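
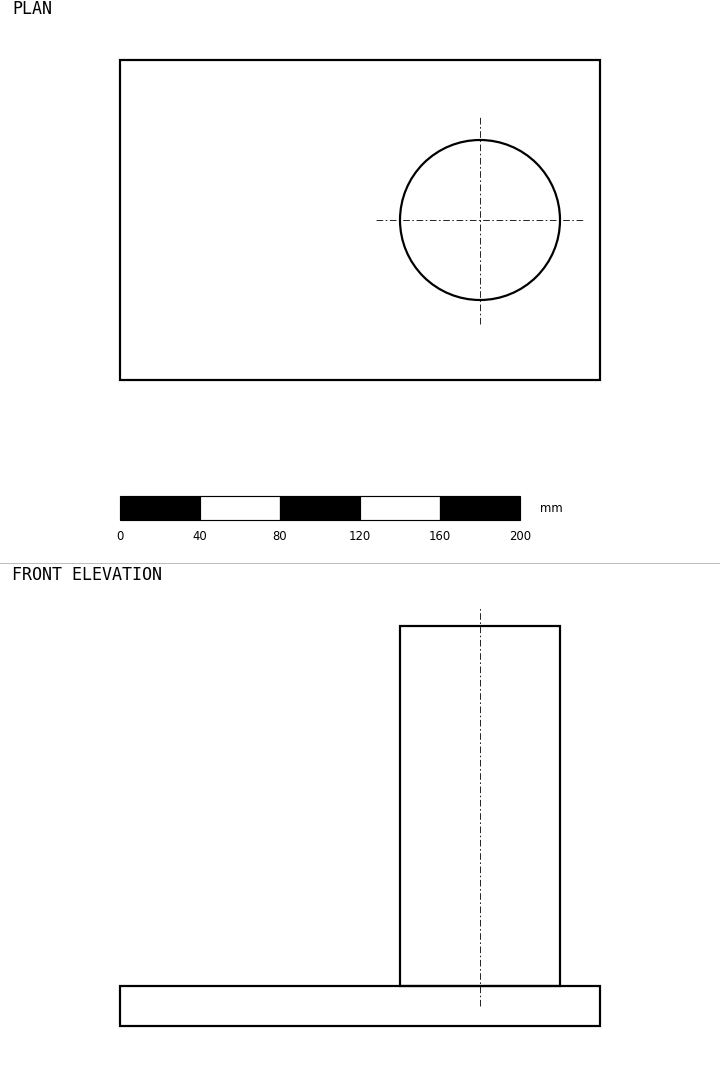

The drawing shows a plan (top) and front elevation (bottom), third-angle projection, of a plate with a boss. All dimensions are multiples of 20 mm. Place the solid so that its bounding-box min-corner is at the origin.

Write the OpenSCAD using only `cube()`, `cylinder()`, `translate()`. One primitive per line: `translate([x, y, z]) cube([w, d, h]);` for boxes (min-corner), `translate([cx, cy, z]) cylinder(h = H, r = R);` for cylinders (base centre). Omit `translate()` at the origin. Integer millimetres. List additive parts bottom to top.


cube([240, 160, 20]);
translate([180, 80, 20]) cylinder(h = 180, r = 40);


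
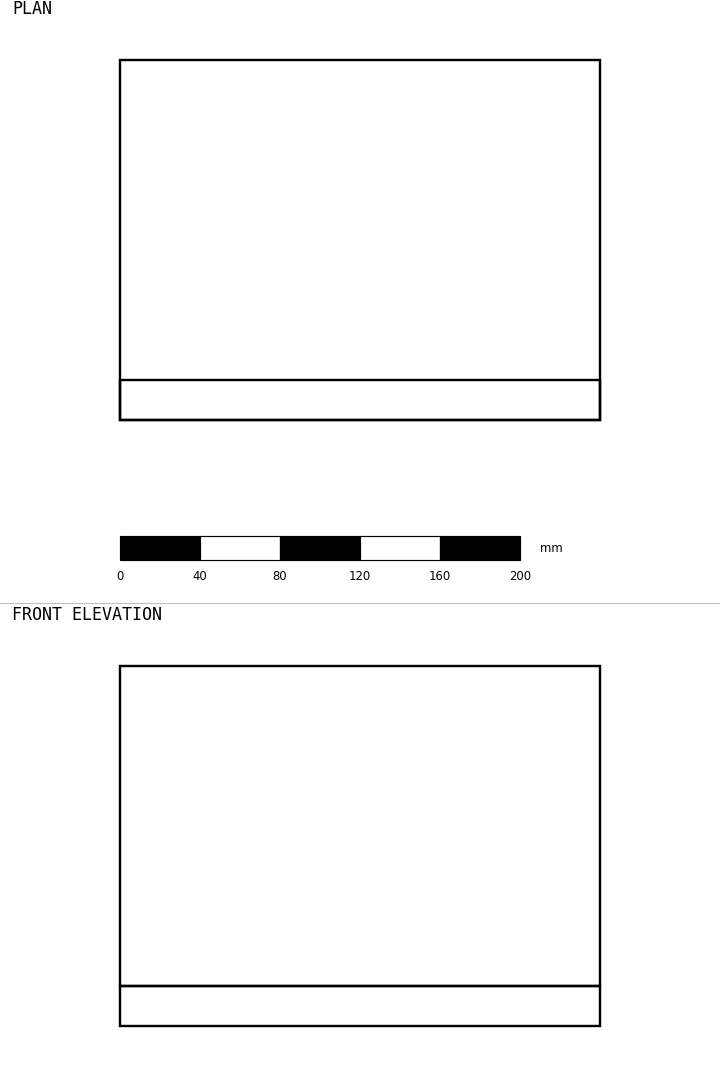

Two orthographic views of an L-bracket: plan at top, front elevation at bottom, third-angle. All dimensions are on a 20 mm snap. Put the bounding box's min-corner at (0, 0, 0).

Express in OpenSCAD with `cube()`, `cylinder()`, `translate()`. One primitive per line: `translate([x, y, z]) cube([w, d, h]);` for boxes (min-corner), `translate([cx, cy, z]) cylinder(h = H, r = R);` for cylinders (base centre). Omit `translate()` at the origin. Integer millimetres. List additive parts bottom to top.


cube([240, 180, 20]);
translate([0, 0, 20]) cube([240, 20, 160]);


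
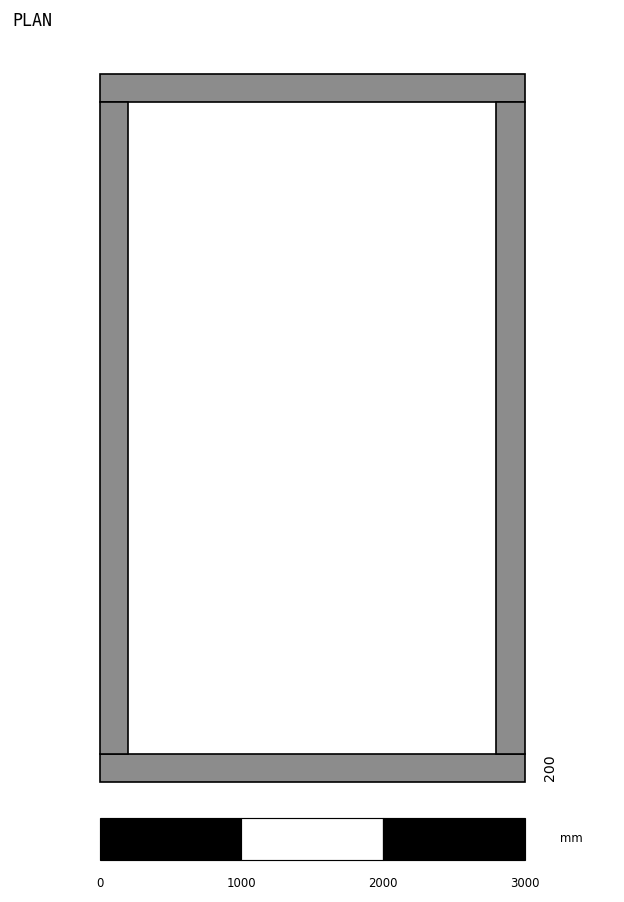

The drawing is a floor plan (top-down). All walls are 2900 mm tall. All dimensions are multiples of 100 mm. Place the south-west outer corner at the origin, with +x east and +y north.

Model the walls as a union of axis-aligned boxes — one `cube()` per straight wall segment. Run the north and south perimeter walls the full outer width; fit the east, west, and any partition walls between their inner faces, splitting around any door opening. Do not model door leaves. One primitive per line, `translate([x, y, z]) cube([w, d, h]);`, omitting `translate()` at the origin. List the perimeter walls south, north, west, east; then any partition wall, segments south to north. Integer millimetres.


cube([3000, 200, 2900]);
translate([0, 4800, 0]) cube([3000, 200, 2900]);
translate([0, 200, 0]) cube([200, 4600, 2900]);
translate([2800, 200, 0]) cube([200, 4600, 2900]);


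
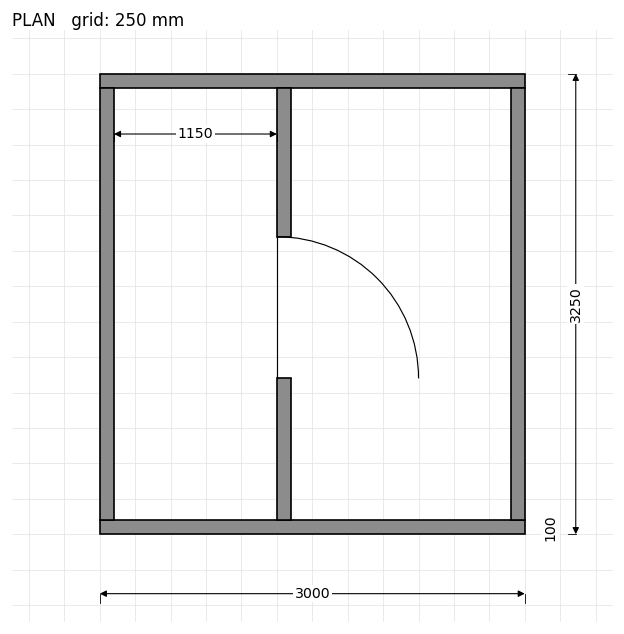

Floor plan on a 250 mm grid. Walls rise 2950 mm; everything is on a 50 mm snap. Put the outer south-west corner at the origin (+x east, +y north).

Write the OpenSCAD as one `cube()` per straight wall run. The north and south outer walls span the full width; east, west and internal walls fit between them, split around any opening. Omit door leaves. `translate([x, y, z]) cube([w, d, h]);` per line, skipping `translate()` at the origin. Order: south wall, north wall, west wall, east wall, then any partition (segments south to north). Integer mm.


cube([3000, 100, 2950]);
translate([0, 3150, 0]) cube([3000, 100, 2950]);
translate([0, 100, 0]) cube([100, 3050, 2950]);
translate([2900, 100, 0]) cube([100, 3050, 2950]);
translate([1250, 100, 0]) cube([100, 1000, 2950]);
translate([1250, 2100, 0]) cube([100, 1050, 2950]);


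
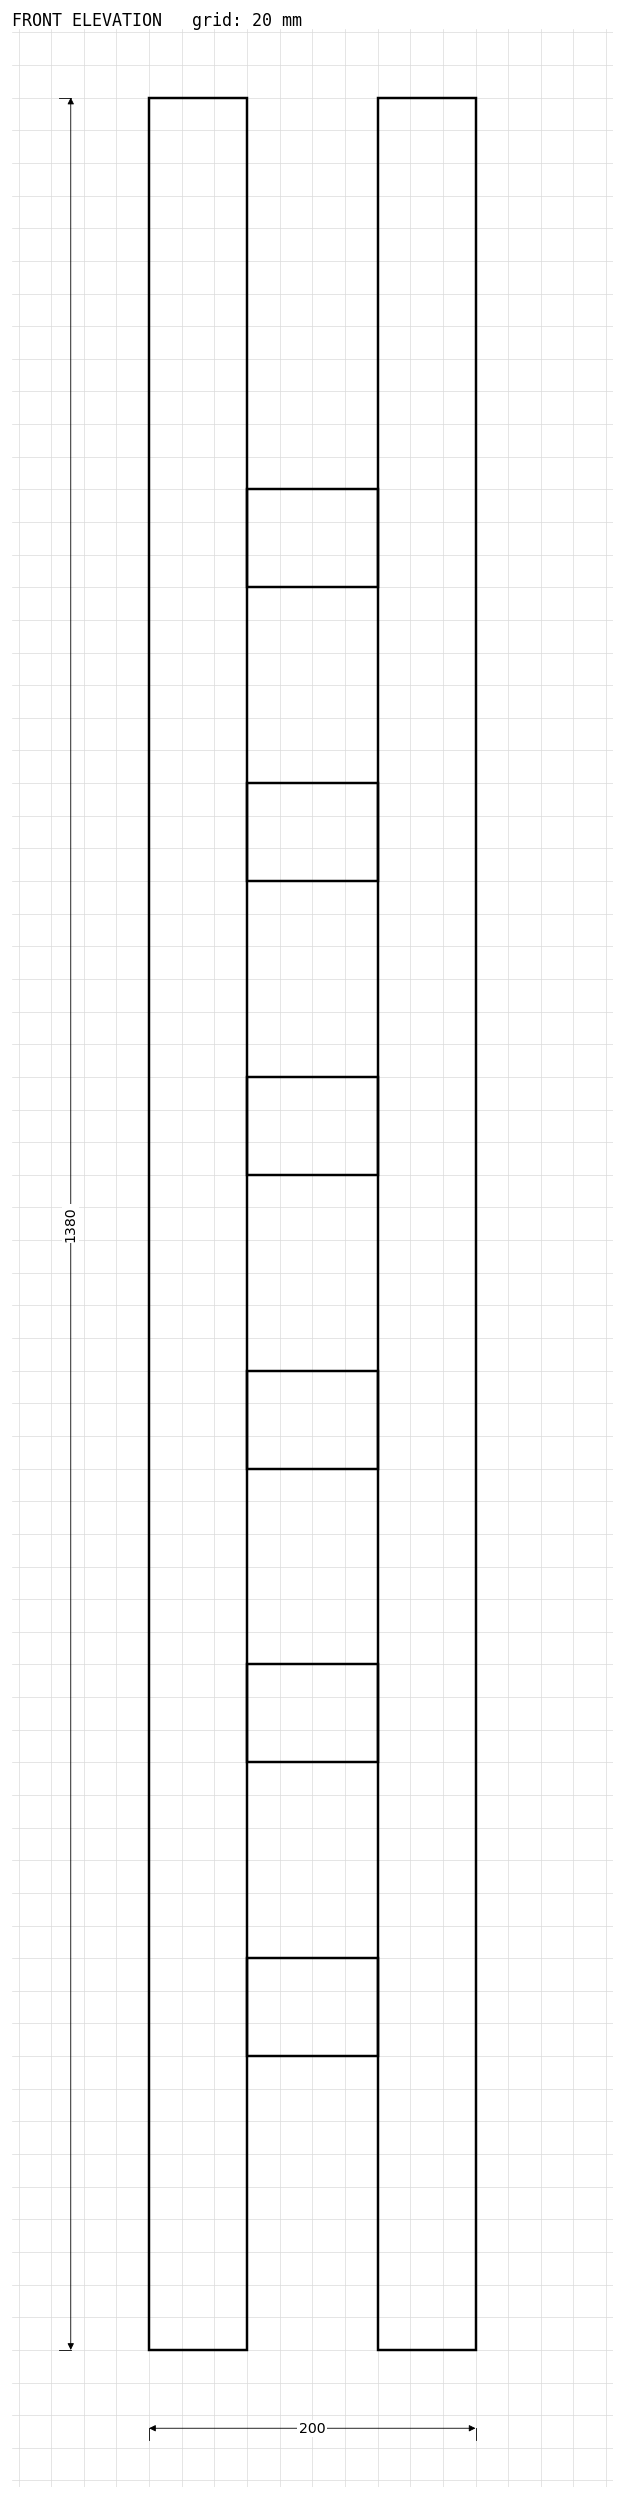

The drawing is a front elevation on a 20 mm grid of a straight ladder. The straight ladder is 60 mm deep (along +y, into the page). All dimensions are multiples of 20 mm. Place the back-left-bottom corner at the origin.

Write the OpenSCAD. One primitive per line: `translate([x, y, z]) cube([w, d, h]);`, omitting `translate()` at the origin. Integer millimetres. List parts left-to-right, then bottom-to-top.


cube([60, 60, 1380]);
translate([60, 0, 180]) cube([80, 60, 60]);
translate([60, 0, 360]) cube([80, 60, 60]);
translate([60, 0, 540]) cube([80, 60, 60]);
translate([60, 0, 720]) cube([80, 60, 60]);
translate([60, 0, 900]) cube([80, 60, 60]);
translate([60, 0, 1080]) cube([80, 60, 60]);
translate([140, 0, 0]) cube([60, 60, 1380]);


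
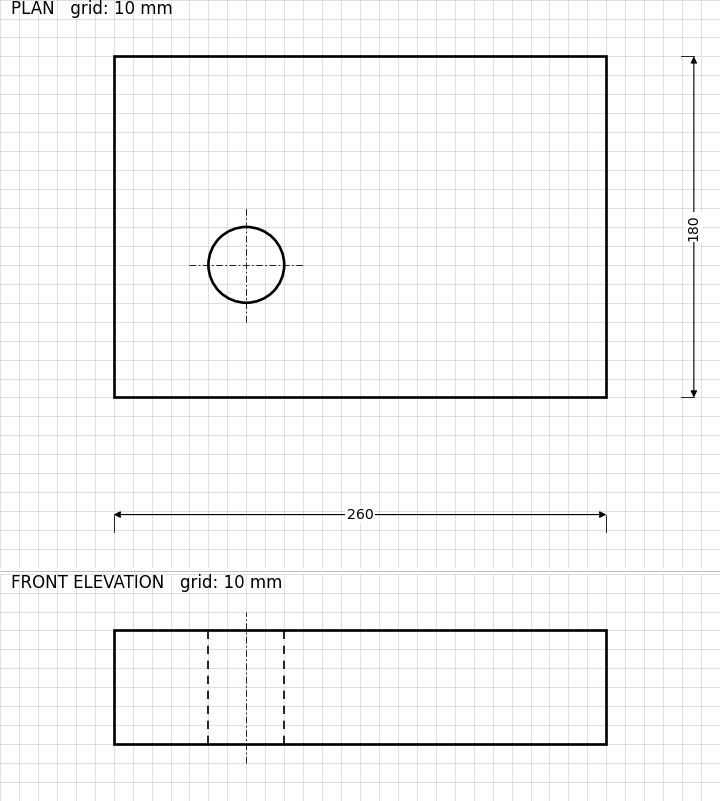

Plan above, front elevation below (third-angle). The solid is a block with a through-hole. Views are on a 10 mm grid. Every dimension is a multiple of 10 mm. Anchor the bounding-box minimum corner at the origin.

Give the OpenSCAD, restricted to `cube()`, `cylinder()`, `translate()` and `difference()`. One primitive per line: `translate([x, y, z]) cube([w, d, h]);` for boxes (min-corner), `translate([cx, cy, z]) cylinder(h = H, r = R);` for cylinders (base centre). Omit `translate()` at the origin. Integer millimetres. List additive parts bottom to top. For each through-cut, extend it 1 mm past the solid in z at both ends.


difference() {
  cube([260, 180, 60]);
  translate([70, 70, -1]) cylinder(h = 62, r = 20);
}


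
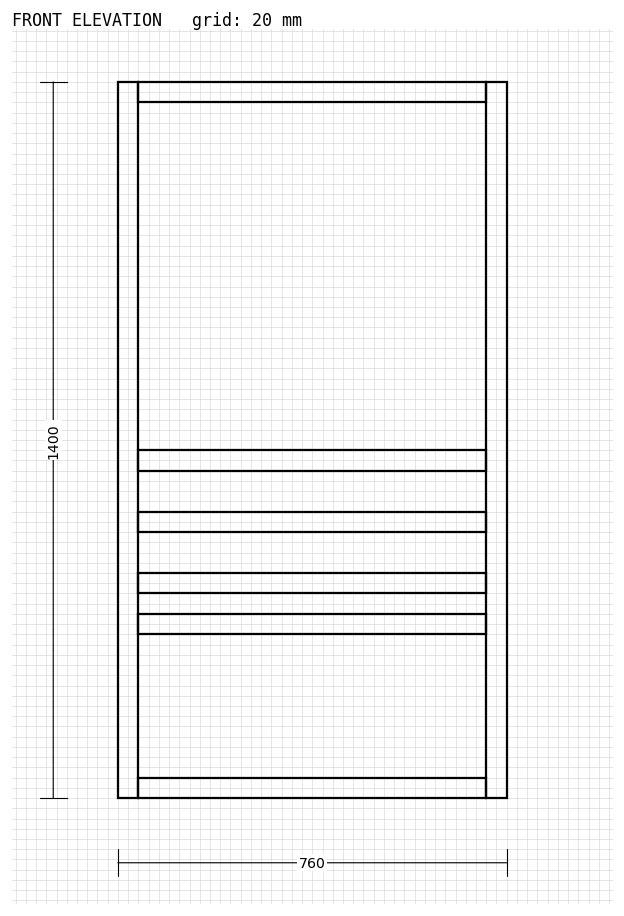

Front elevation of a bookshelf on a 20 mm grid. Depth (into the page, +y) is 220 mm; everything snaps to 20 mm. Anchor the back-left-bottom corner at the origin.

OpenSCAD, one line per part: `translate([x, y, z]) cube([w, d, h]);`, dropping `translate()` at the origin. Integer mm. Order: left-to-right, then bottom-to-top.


cube([40, 220, 1400]);
translate([40, 0, 0]) cube([680, 220, 40]);
translate([40, 0, 320]) cube([680, 220, 40]);
translate([40, 0, 400]) cube([680, 220, 40]);
translate([40, 0, 520]) cube([680, 220, 40]);
translate([40, 0, 640]) cube([680, 220, 40]);
translate([40, 0, 1360]) cube([680, 220, 40]);
translate([720, 0, 0]) cube([40, 220, 1400]);


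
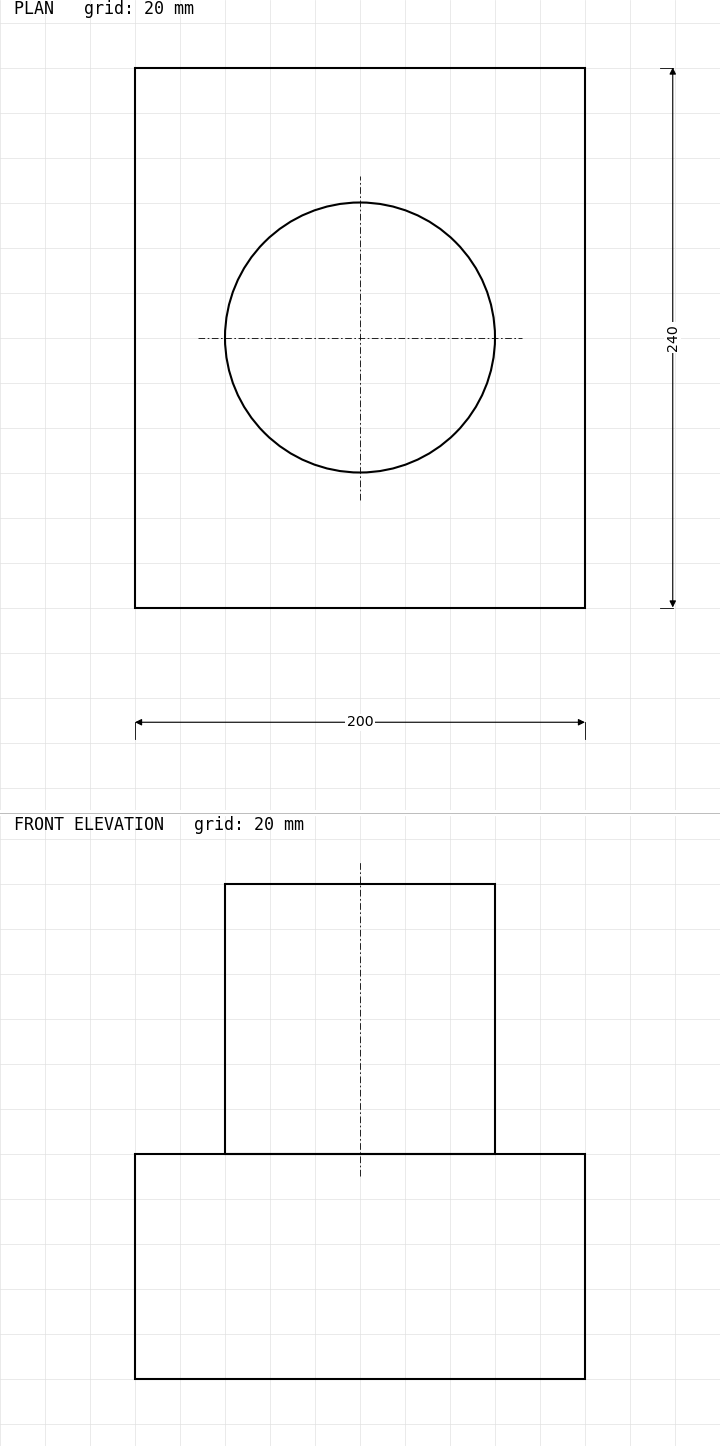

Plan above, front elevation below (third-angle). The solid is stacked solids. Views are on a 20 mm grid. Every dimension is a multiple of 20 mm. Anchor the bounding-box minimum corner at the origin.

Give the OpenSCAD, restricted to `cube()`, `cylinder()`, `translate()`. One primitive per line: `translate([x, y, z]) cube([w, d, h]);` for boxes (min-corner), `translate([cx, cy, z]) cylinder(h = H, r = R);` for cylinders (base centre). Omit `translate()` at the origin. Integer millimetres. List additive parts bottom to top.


cube([200, 240, 100]);
translate([100, 120, 100]) cylinder(h = 120, r = 60);


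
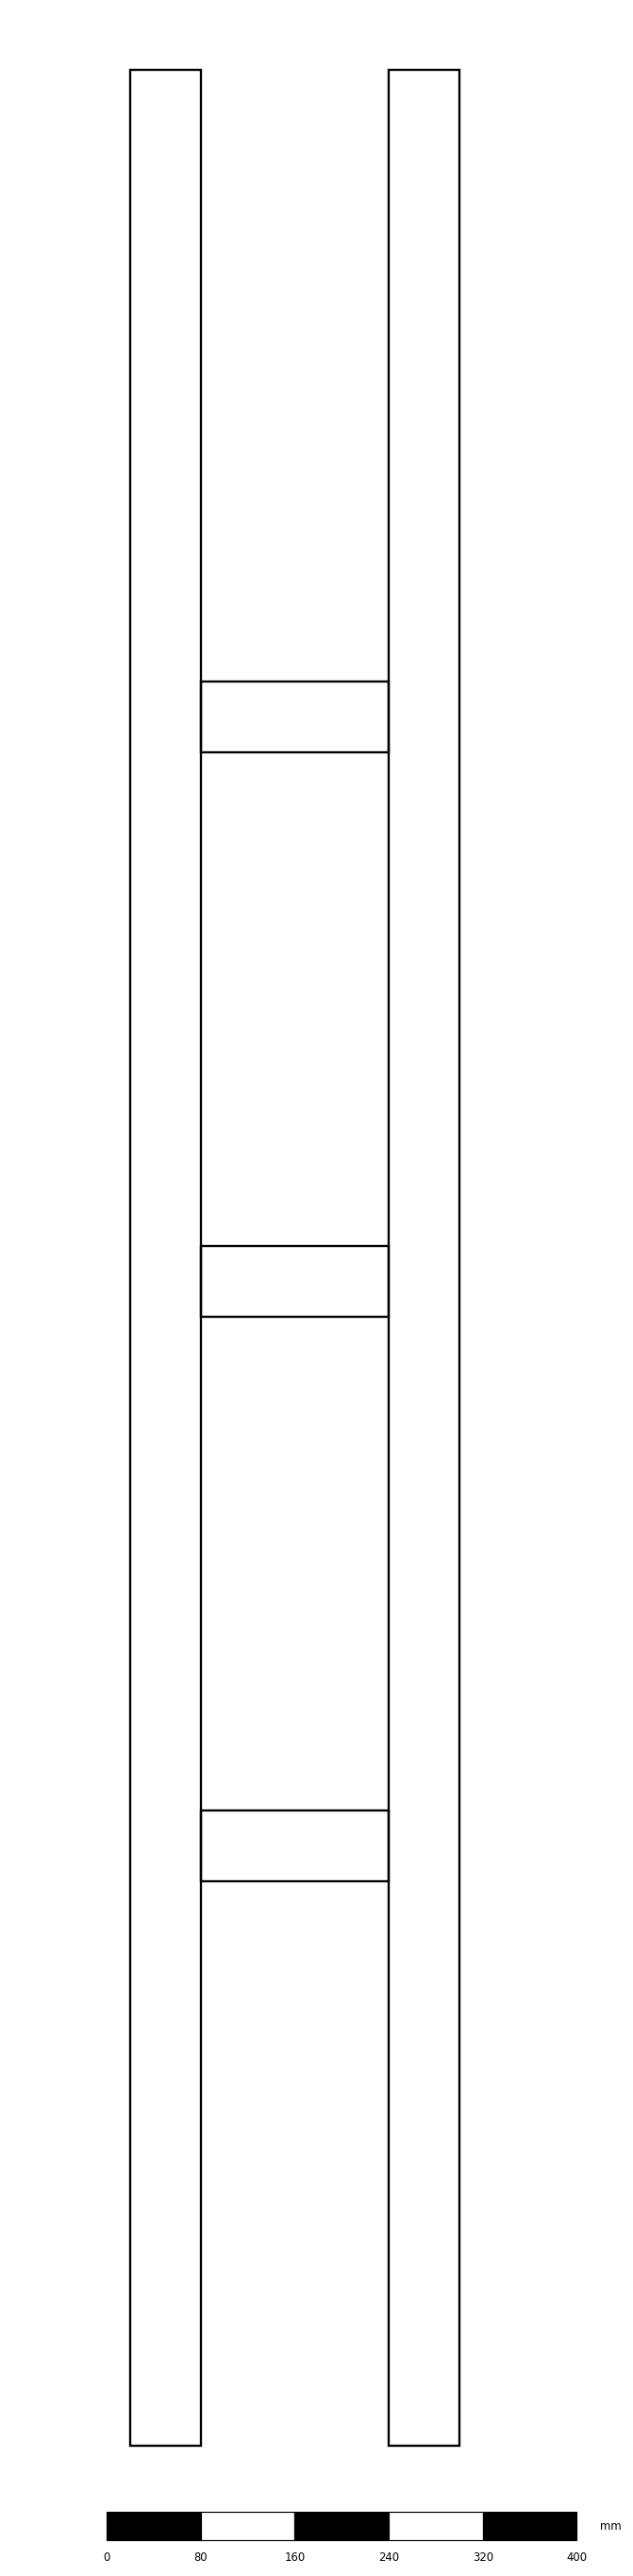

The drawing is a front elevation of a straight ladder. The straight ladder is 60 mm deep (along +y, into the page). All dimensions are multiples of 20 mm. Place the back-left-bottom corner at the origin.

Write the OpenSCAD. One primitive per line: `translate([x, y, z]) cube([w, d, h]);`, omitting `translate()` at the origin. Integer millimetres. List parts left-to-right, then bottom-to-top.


cube([60, 60, 2020]);
translate([60, 0, 480]) cube([160, 60, 60]);
translate([60, 0, 960]) cube([160, 60, 60]);
translate([60, 0, 1440]) cube([160, 60, 60]);
translate([220, 0, 0]) cube([60, 60, 2020]);


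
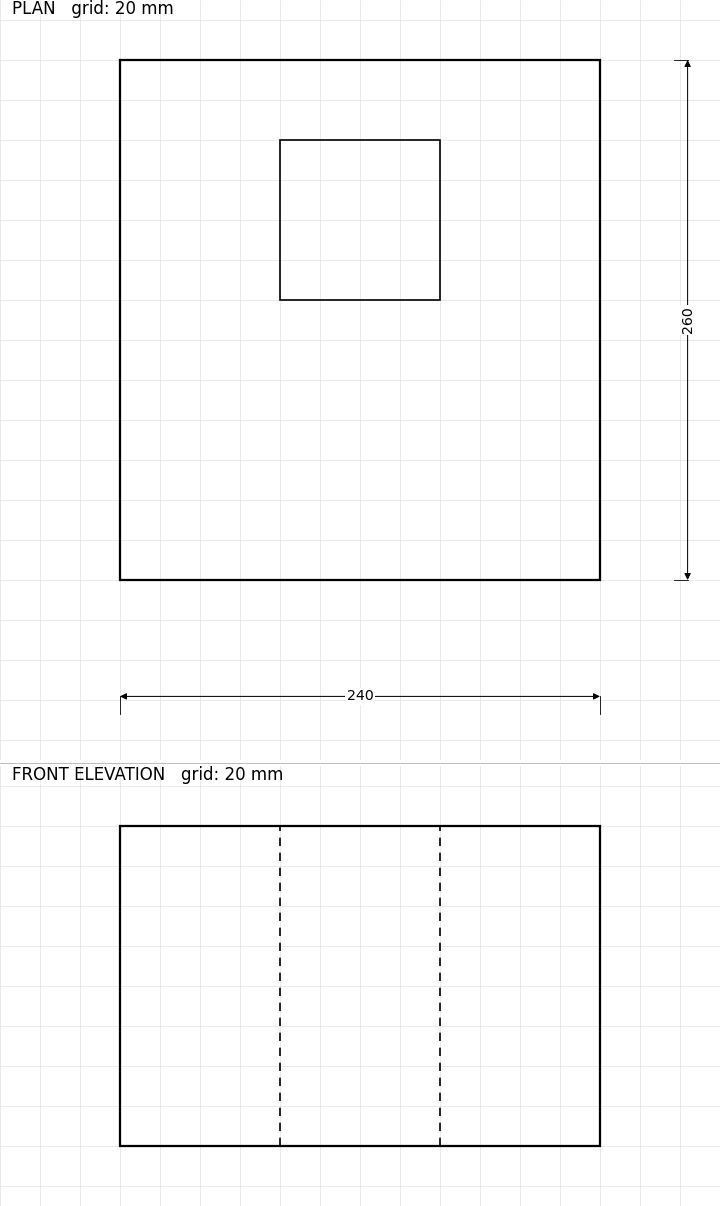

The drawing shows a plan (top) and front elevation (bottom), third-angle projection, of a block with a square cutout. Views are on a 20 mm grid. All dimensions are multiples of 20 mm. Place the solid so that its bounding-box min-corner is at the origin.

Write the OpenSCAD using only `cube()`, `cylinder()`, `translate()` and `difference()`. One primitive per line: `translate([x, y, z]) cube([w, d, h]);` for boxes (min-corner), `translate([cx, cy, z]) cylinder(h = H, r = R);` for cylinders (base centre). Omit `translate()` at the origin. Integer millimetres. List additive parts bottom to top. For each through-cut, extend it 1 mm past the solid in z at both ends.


difference() {
  cube([240, 260, 160]);
  translate([80, 140, -1]) cube([80, 80, 162]);
}


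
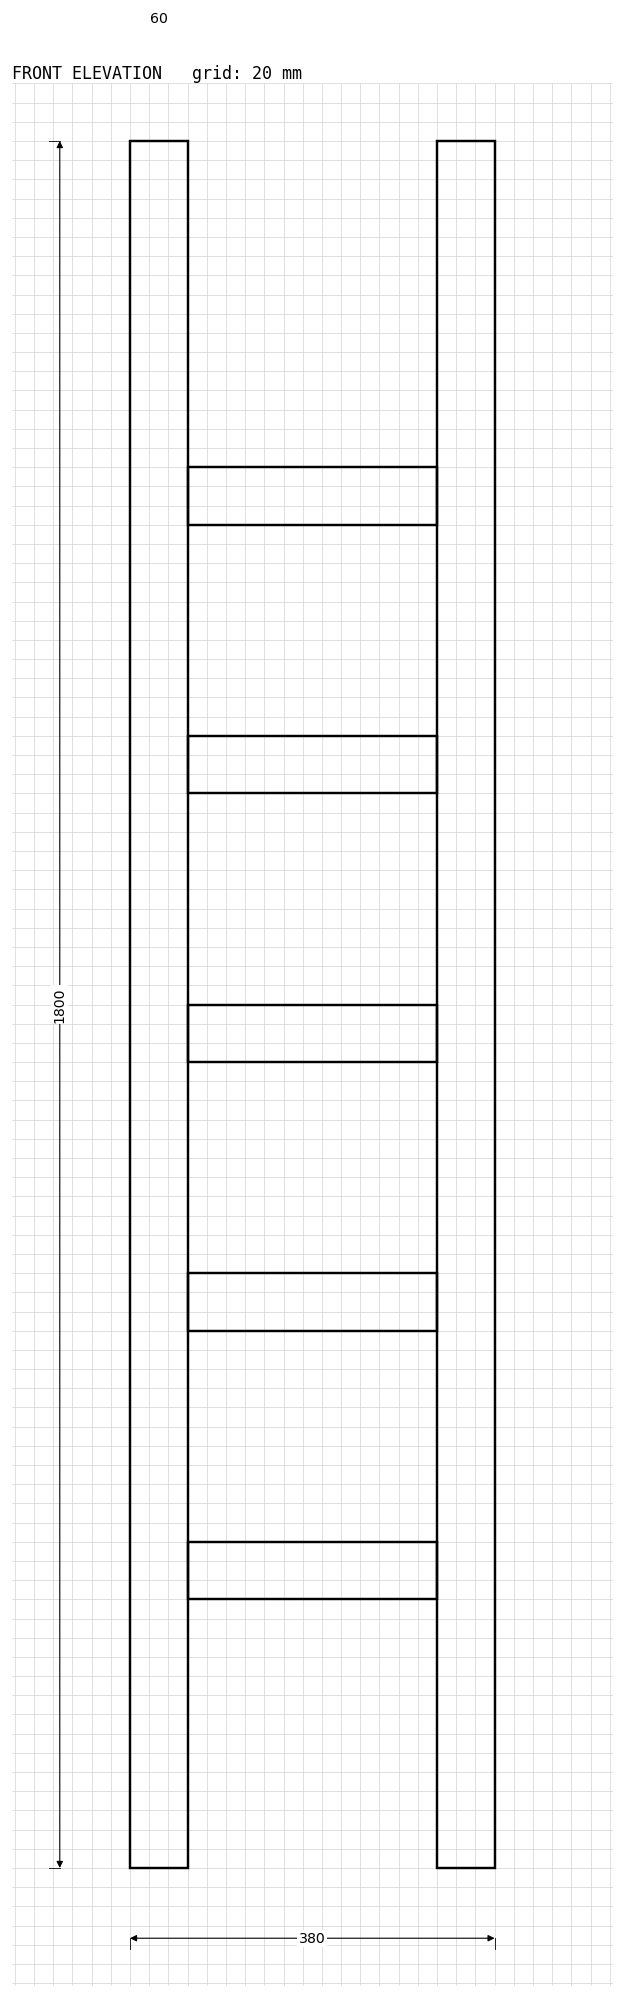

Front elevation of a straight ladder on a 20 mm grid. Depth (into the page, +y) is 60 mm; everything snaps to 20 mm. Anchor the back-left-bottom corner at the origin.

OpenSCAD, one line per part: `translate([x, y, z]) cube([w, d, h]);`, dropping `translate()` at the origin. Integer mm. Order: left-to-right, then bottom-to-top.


cube([60, 60, 1800]);
translate([60, 0, 280]) cube([260, 60, 60]);
translate([60, 0, 560]) cube([260, 60, 60]);
translate([60, 0, 840]) cube([260, 60, 60]);
translate([60, 0, 1120]) cube([260, 60, 60]);
translate([60, 0, 1400]) cube([260, 60, 60]);
translate([320, 0, 0]) cube([60, 60, 1800]);


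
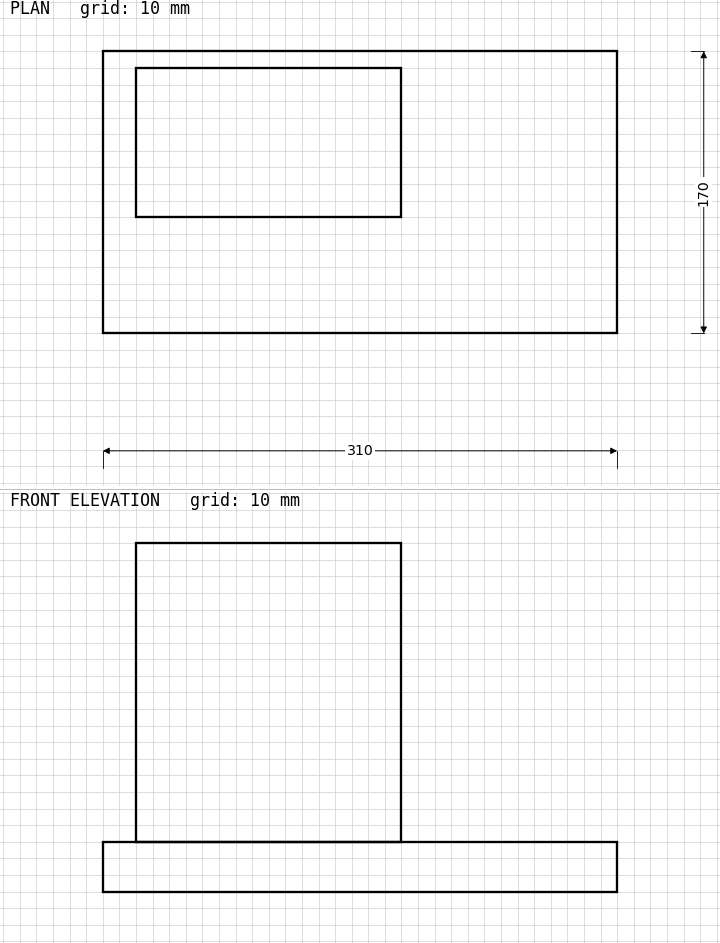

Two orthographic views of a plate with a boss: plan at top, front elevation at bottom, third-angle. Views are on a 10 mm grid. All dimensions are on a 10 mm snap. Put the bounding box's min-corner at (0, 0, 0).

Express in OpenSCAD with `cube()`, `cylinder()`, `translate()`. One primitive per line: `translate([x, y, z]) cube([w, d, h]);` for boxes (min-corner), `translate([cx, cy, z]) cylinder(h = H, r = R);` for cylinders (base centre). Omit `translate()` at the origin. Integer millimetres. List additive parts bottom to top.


cube([310, 170, 30]);
translate([20, 70, 30]) cube([160, 90, 180]);


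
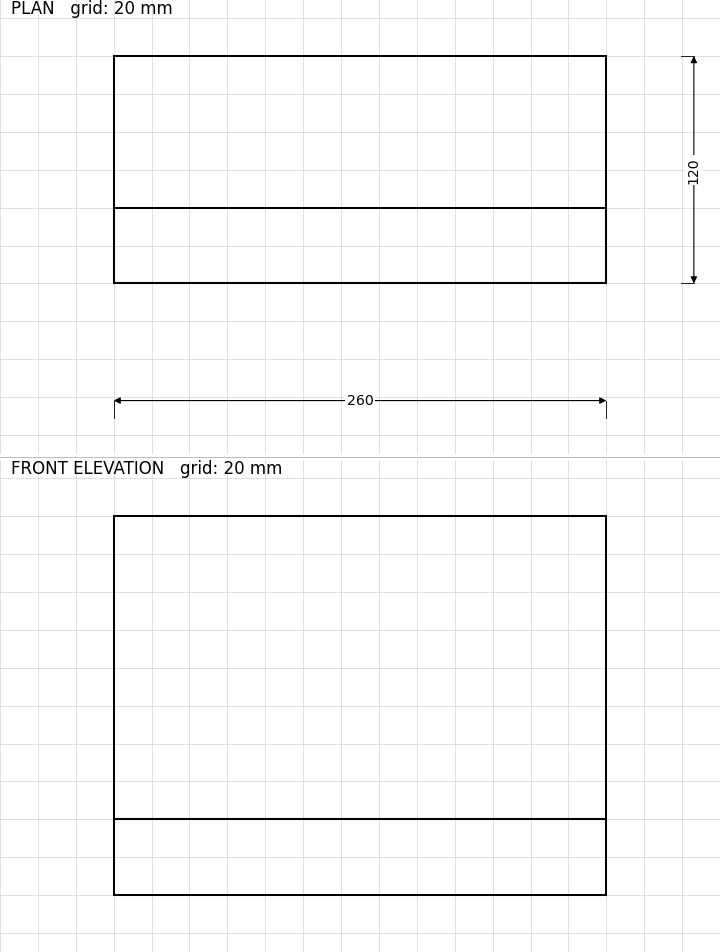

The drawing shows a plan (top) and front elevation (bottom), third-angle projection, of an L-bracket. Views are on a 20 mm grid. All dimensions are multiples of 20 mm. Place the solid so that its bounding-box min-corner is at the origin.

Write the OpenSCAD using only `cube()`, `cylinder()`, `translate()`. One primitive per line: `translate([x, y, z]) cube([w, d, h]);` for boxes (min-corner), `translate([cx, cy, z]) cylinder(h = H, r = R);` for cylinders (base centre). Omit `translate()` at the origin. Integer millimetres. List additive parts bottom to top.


cube([260, 120, 40]);
translate([0, 0, 40]) cube([260, 40, 160]);


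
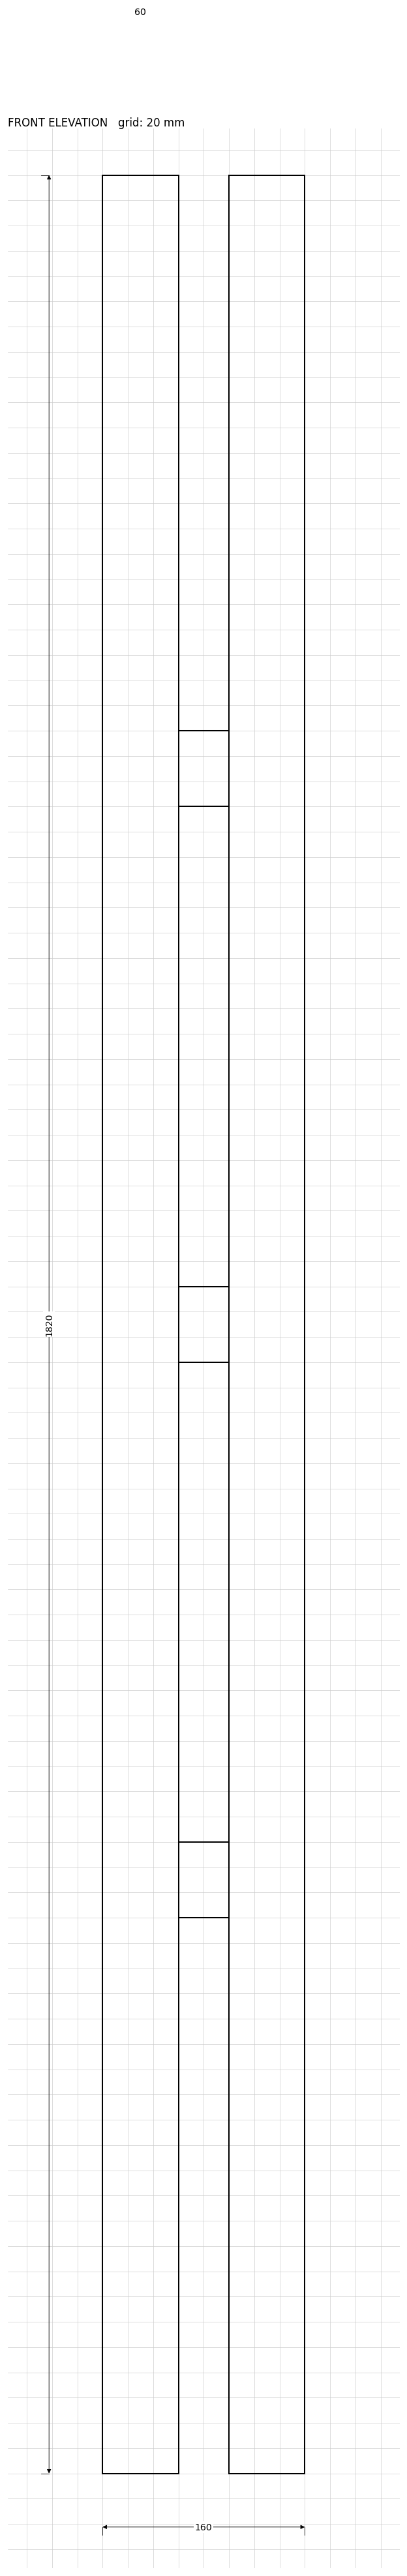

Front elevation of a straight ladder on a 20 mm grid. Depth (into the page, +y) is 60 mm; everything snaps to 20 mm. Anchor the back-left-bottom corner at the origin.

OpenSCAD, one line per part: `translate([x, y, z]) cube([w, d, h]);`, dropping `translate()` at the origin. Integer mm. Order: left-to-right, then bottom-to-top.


cube([60, 60, 1820]);
translate([60, 0, 440]) cube([40, 60, 60]);
translate([60, 0, 880]) cube([40, 60, 60]);
translate([60, 0, 1320]) cube([40, 60, 60]);
translate([100, 0, 0]) cube([60, 60, 1820]);


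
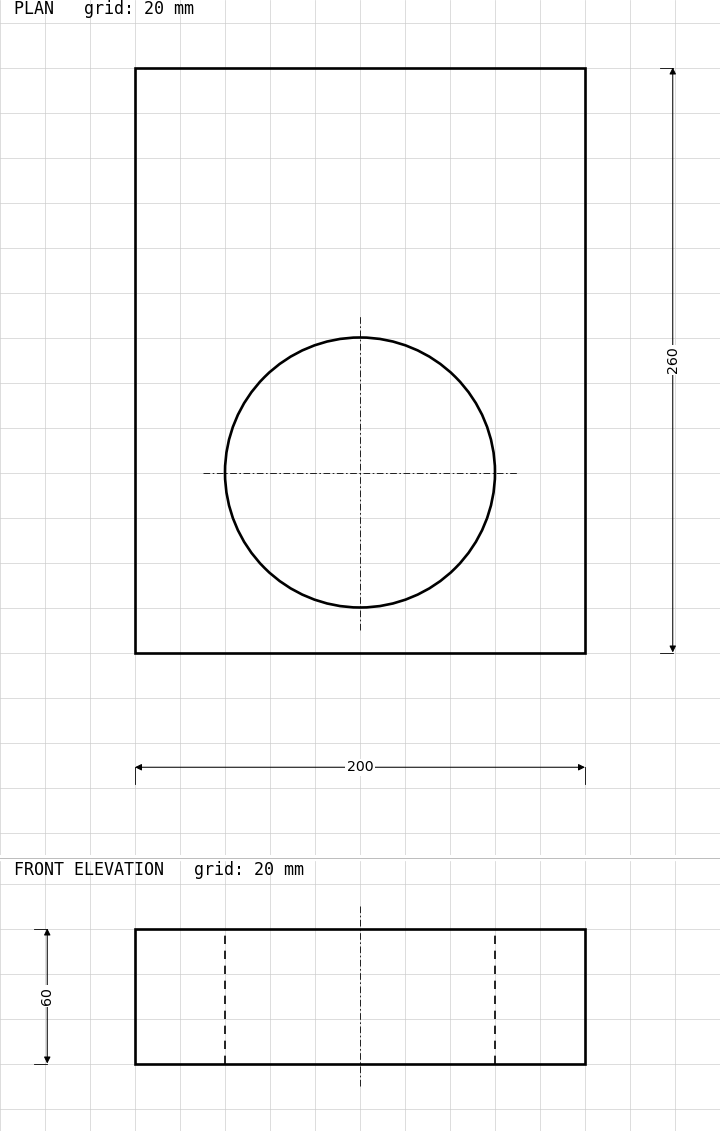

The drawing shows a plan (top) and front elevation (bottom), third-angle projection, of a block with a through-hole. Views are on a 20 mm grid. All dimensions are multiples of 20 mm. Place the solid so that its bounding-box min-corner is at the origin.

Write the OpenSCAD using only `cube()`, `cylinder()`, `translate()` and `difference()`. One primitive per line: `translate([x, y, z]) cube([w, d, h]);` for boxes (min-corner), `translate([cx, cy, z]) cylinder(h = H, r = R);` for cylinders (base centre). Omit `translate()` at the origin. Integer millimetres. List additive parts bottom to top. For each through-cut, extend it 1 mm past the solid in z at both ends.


difference() {
  cube([200, 260, 60]);
  translate([100, 80, -1]) cylinder(h = 62, r = 60);
}


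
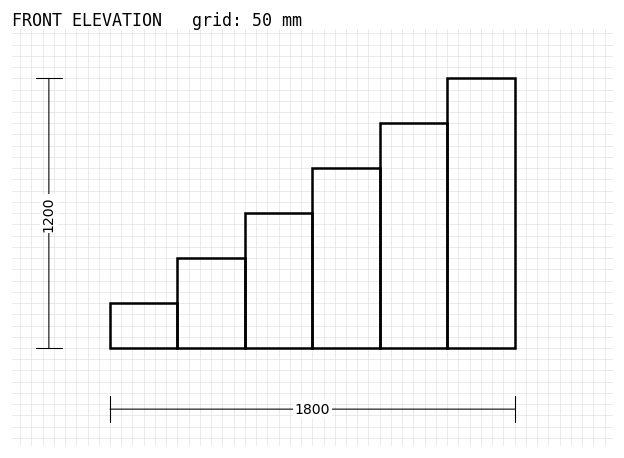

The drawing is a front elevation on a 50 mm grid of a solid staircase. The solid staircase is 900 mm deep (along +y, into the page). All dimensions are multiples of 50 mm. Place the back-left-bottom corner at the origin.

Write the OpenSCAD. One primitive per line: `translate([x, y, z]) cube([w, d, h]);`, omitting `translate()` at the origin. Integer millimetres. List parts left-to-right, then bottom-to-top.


cube([300, 900, 200]);
translate([300, 0, 0]) cube([300, 900, 400]);
translate([600, 0, 0]) cube([300, 900, 600]);
translate([900, 0, 0]) cube([300, 900, 800]);
translate([1200, 0, 0]) cube([300, 900, 1000]);
translate([1500, 0, 0]) cube([300, 900, 1200]);


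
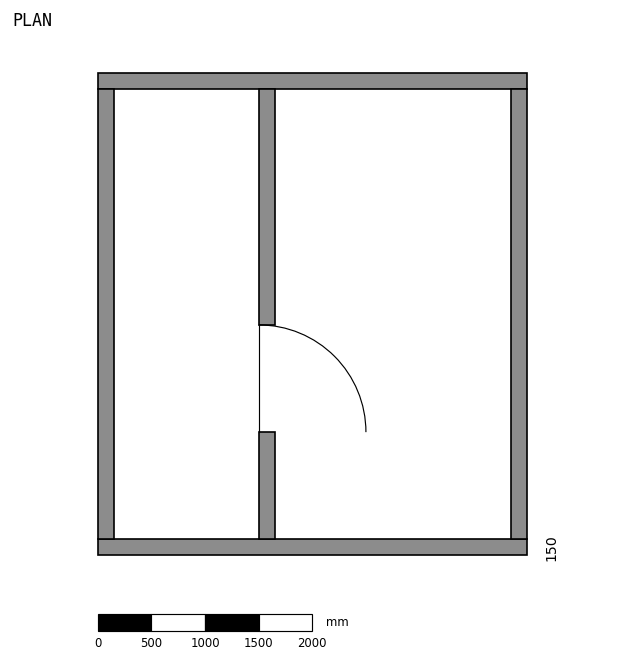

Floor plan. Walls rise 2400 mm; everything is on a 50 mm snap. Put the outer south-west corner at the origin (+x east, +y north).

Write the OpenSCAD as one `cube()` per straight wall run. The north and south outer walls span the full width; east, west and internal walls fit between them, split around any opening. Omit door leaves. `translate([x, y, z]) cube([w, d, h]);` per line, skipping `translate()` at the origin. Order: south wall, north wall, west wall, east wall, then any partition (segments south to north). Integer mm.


cube([4000, 150, 2400]);
translate([0, 4350, 0]) cube([4000, 150, 2400]);
translate([0, 150, 0]) cube([150, 4200, 2400]);
translate([3850, 150, 0]) cube([150, 4200, 2400]);
translate([1500, 150, 0]) cube([150, 1000, 2400]);
translate([1500, 2150, 0]) cube([150, 2200, 2400]);


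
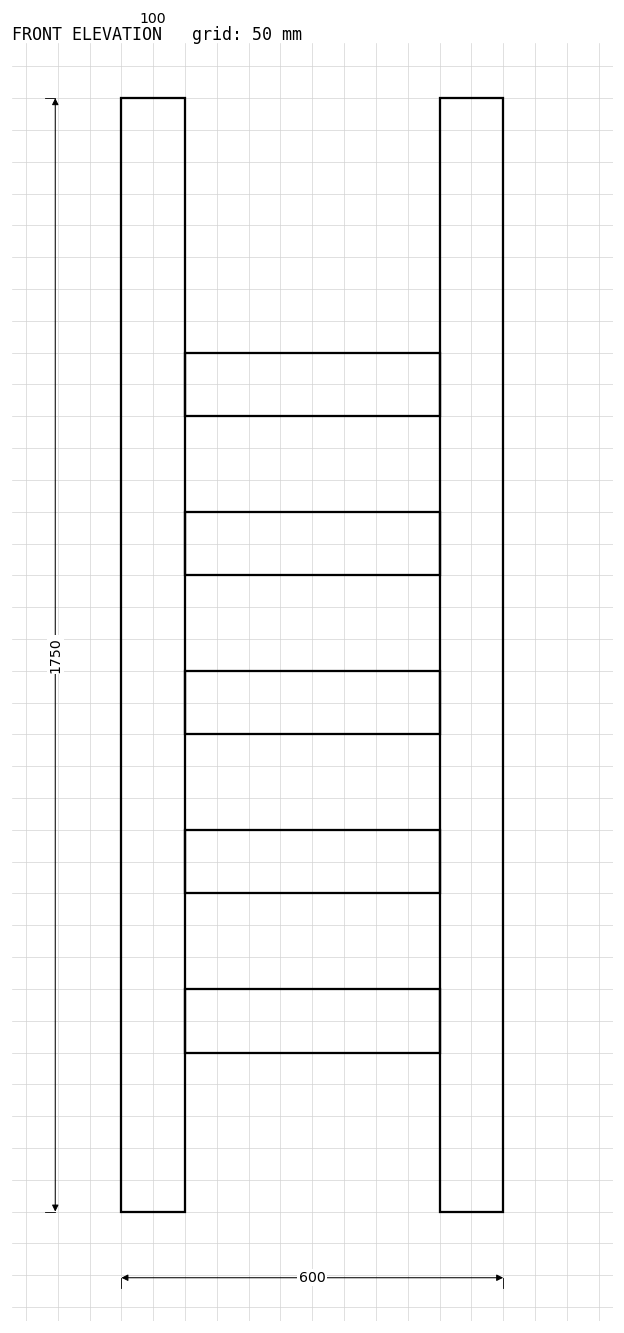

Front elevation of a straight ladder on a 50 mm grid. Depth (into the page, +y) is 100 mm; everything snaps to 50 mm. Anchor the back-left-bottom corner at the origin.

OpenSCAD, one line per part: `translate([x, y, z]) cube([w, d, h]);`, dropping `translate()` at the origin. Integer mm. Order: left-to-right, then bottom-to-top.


cube([100, 100, 1750]);
translate([100, 0, 250]) cube([400, 100, 100]);
translate([100, 0, 500]) cube([400, 100, 100]);
translate([100, 0, 750]) cube([400, 100, 100]);
translate([100, 0, 1000]) cube([400, 100, 100]);
translate([100, 0, 1250]) cube([400, 100, 100]);
translate([500, 0, 0]) cube([100, 100, 1750]);


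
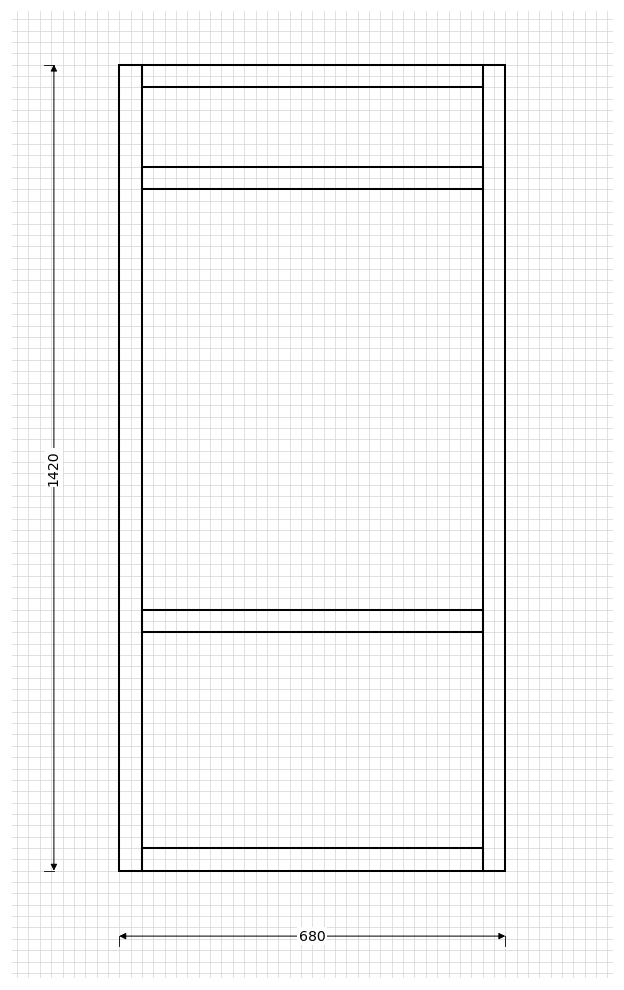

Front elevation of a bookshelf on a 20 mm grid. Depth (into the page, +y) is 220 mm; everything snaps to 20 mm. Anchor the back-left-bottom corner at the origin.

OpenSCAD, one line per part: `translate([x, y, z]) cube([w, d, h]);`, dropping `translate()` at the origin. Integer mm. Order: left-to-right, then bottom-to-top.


cube([40, 220, 1420]);
translate([40, 0, 0]) cube([600, 220, 40]);
translate([40, 0, 420]) cube([600, 220, 40]);
translate([40, 0, 1200]) cube([600, 220, 40]);
translate([40, 0, 1380]) cube([600, 220, 40]);
translate([640, 0, 0]) cube([40, 220, 1420]);


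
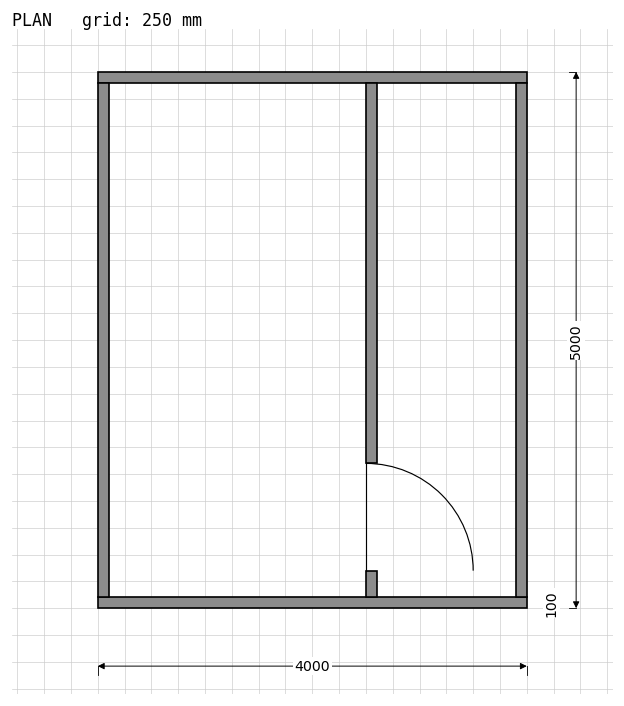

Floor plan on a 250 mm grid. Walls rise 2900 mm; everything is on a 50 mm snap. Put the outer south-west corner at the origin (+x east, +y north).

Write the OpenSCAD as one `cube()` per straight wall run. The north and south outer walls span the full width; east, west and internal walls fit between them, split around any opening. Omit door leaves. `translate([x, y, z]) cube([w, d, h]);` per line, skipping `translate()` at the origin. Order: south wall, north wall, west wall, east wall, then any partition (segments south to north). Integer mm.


cube([4000, 100, 2900]);
translate([0, 4900, 0]) cube([4000, 100, 2900]);
translate([0, 100, 0]) cube([100, 4800, 2900]);
translate([3900, 100, 0]) cube([100, 4800, 2900]);
translate([2500, 100, 0]) cube([100, 250, 2900]);
translate([2500, 1350, 0]) cube([100, 3550, 2900]);


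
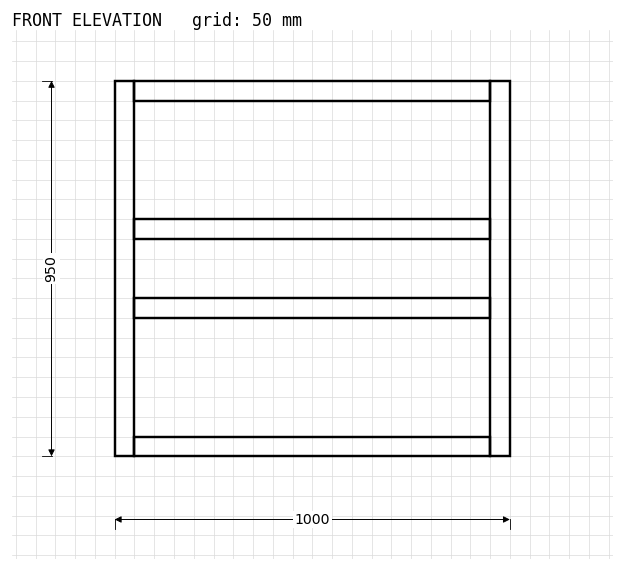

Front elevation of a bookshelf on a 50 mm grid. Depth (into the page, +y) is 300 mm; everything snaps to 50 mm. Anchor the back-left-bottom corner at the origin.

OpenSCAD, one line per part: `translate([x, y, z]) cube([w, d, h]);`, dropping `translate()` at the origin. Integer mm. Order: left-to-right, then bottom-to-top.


cube([50, 300, 950]);
translate([50, 0, 0]) cube([900, 300, 50]);
translate([50, 0, 350]) cube([900, 300, 50]);
translate([50, 0, 550]) cube([900, 300, 50]);
translate([50, 0, 900]) cube([900, 300, 50]);
translate([950, 0, 0]) cube([50, 300, 950]);


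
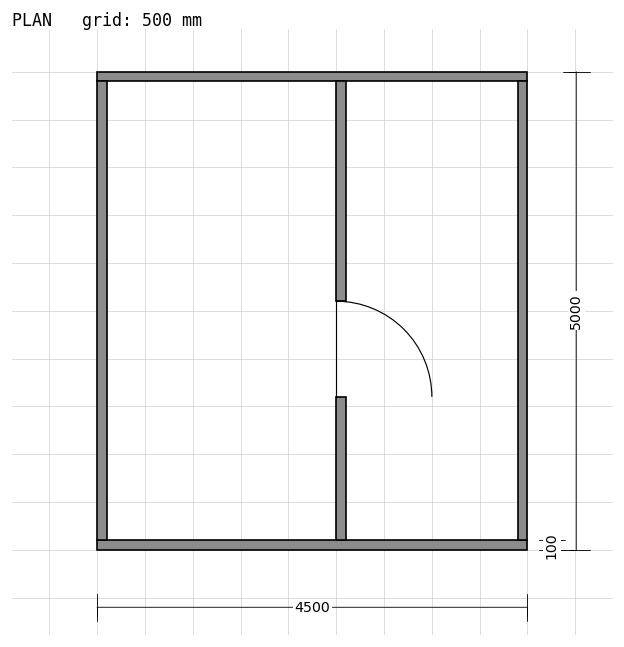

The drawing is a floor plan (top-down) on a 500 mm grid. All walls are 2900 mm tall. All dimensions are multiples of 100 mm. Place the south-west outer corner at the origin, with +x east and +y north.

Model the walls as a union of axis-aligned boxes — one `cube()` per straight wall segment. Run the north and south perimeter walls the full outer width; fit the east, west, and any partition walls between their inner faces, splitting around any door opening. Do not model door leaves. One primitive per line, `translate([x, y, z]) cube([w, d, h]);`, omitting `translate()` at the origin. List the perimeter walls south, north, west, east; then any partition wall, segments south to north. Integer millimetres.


cube([4500, 100, 2900]);
translate([0, 4900, 0]) cube([4500, 100, 2900]);
translate([0, 100, 0]) cube([100, 4800, 2900]);
translate([4400, 100, 0]) cube([100, 4800, 2900]);
translate([2500, 100, 0]) cube([100, 1500, 2900]);
translate([2500, 2600, 0]) cube([100, 2300, 2900]);


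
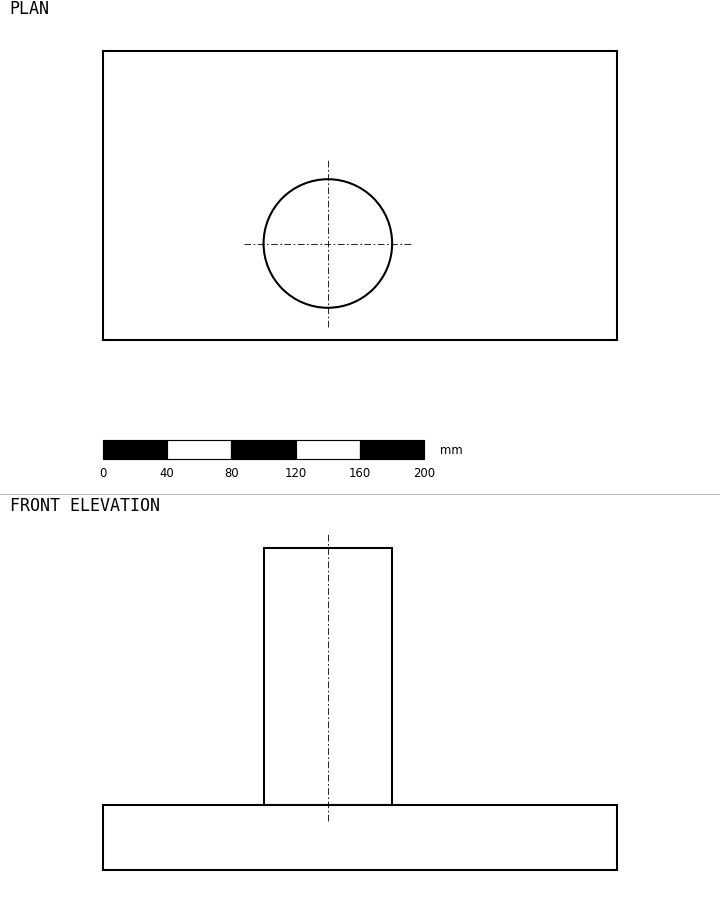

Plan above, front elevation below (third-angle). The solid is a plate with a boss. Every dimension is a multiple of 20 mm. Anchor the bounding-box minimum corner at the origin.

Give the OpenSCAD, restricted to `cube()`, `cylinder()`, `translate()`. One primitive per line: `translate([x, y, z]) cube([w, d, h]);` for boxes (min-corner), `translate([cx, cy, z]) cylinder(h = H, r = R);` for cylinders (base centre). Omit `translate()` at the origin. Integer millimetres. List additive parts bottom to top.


cube([320, 180, 40]);
translate([140, 60, 40]) cylinder(h = 160, r = 40);


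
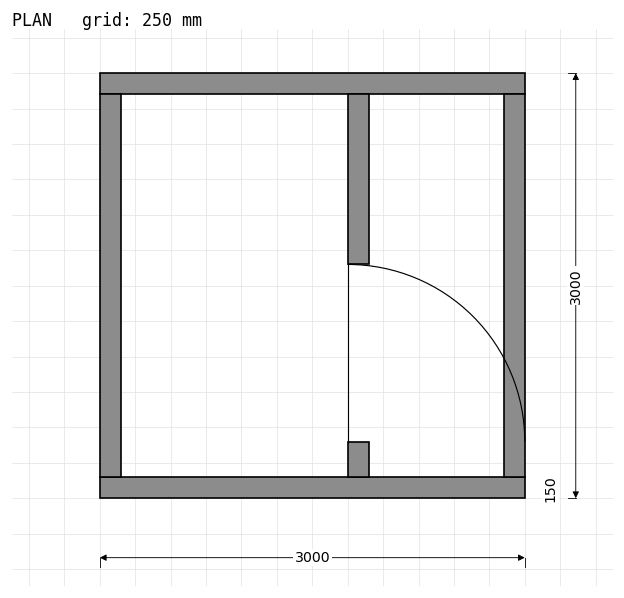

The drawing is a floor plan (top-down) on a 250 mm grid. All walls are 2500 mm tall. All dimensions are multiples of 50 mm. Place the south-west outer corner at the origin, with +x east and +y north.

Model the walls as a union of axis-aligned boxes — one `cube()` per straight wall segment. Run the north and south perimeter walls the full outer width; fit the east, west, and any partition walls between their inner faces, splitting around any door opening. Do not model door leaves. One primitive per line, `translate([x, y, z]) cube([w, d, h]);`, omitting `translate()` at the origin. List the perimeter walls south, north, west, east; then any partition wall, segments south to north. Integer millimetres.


cube([3000, 150, 2500]);
translate([0, 2850, 0]) cube([3000, 150, 2500]);
translate([0, 150, 0]) cube([150, 2700, 2500]);
translate([2850, 150, 0]) cube([150, 2700, 2500]);
translate([1750, 150, 0]) cube([150, 250, 2500]);
translate([1750, 1650, 0]) cube([150, 1200, 2500]);


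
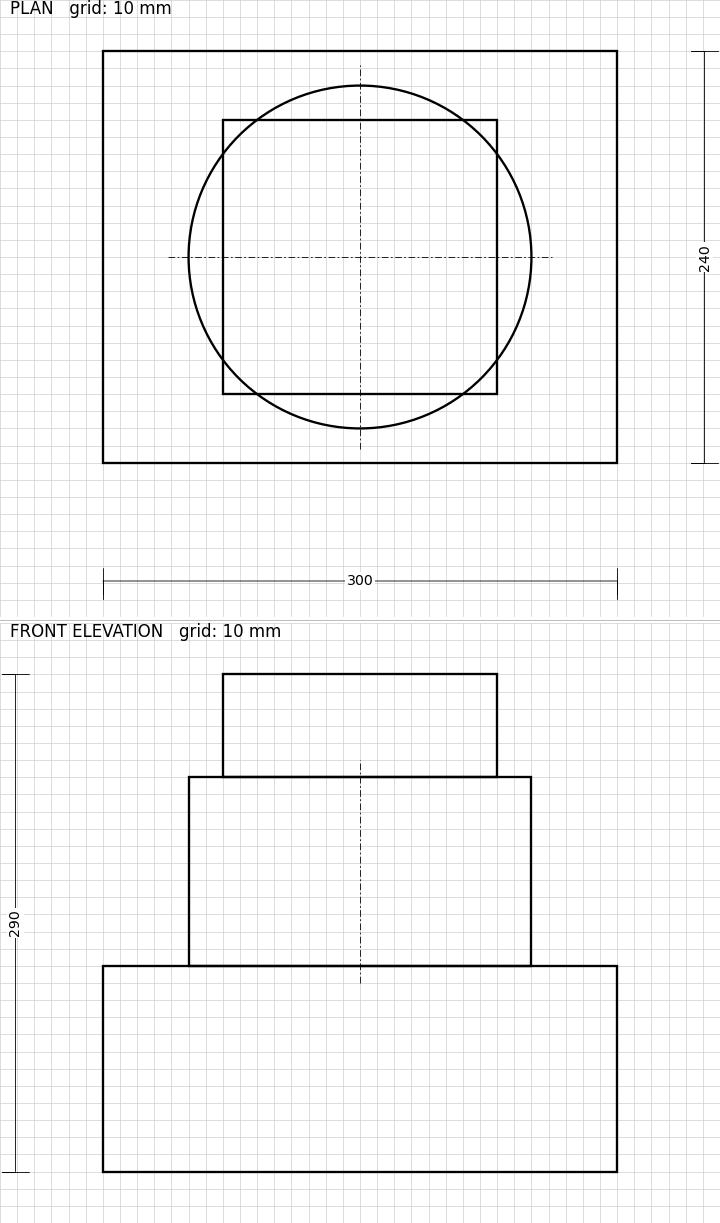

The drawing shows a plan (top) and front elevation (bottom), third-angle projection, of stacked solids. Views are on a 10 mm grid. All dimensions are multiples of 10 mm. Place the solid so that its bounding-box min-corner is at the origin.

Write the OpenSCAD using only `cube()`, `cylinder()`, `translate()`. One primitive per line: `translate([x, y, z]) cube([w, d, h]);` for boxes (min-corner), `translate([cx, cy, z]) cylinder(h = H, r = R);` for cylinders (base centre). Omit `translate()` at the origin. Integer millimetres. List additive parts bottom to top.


cube([300, 240, 120]);
translate([150, 120, 120]) cylinder(h = 110, r = 100);
translate([70, 40, 230]) cube([160, 160, 60]);


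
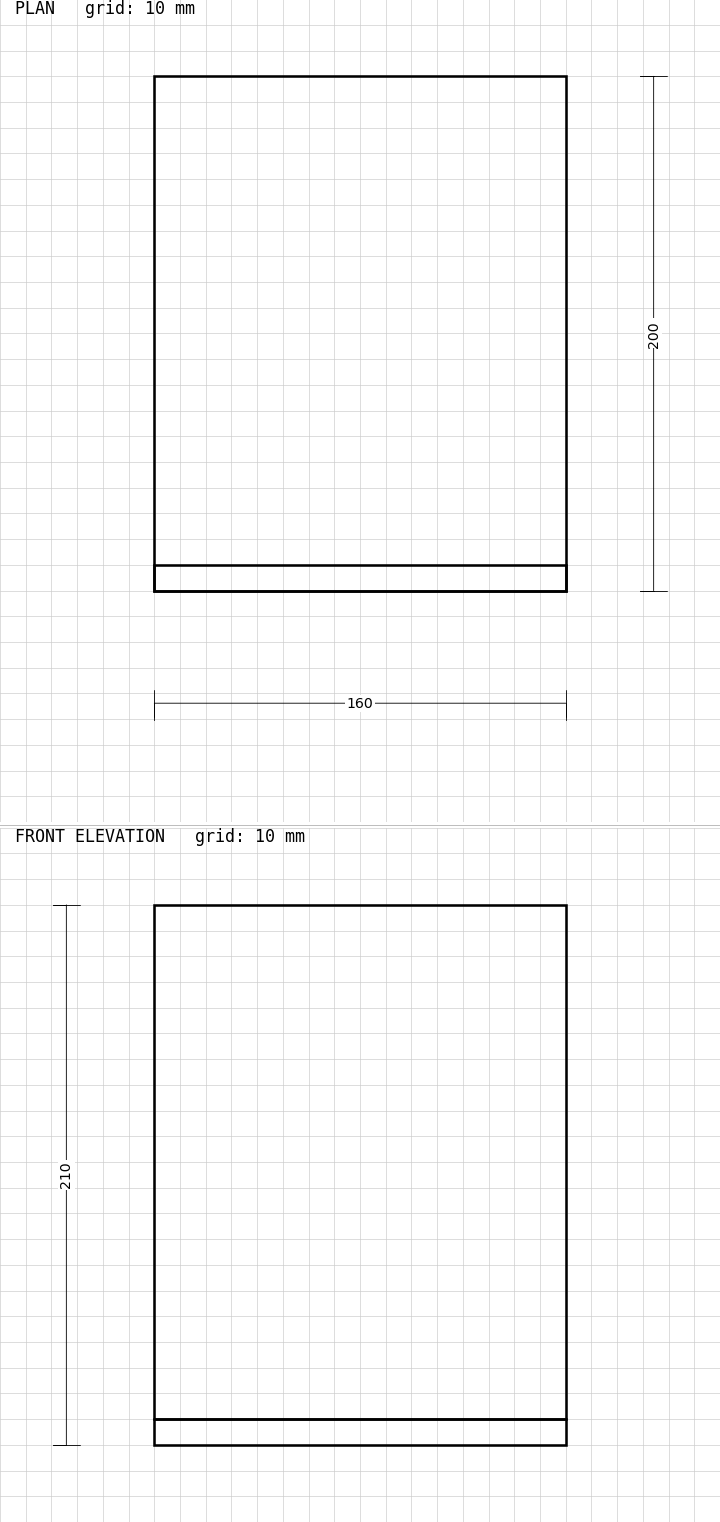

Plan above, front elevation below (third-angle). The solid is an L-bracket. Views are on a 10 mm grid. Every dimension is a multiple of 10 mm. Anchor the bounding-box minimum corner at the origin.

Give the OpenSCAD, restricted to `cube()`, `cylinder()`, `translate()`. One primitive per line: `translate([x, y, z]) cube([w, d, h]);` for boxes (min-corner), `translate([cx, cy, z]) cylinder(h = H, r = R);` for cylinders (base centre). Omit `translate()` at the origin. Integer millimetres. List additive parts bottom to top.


cube([160, 200, 10]);
translate([0, 0, 10]) cube([160, 10, 200]);


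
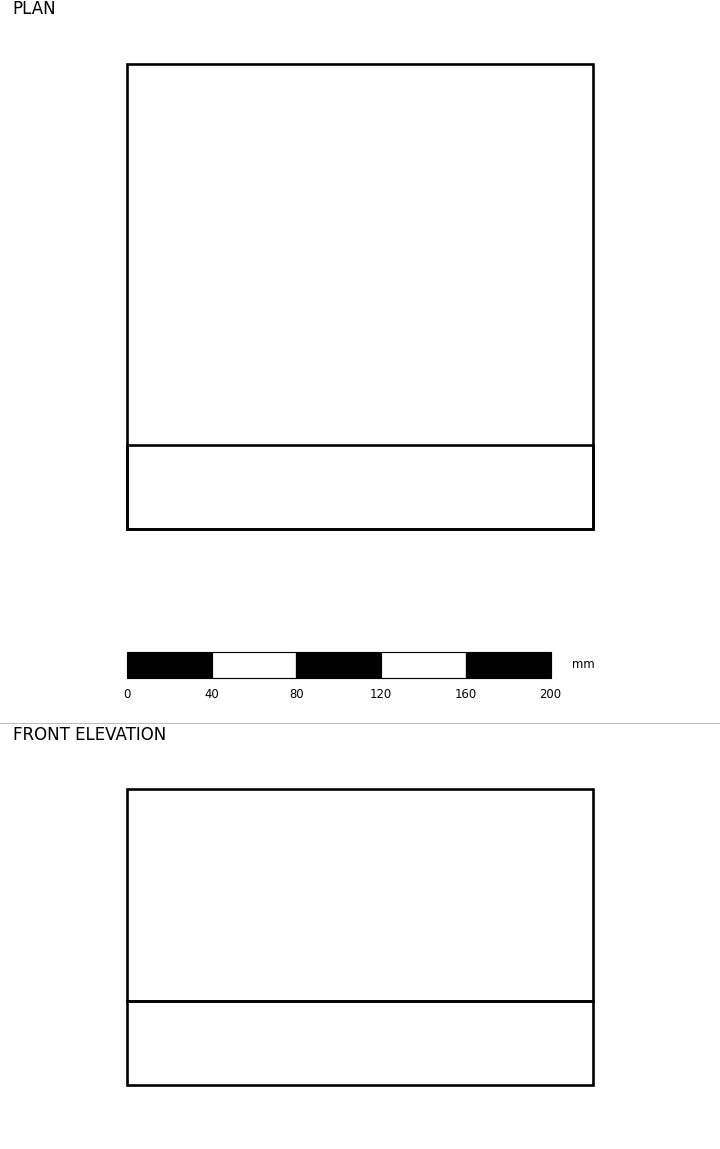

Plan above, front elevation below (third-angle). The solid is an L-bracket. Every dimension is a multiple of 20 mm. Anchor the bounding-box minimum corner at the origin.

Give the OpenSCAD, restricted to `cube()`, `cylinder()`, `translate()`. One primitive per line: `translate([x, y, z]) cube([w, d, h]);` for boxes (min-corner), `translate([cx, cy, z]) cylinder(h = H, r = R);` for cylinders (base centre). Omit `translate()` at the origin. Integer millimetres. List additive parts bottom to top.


cube([220, 220, 40]);
translate([0, 0, 40]) cube([220, 40, 100]);


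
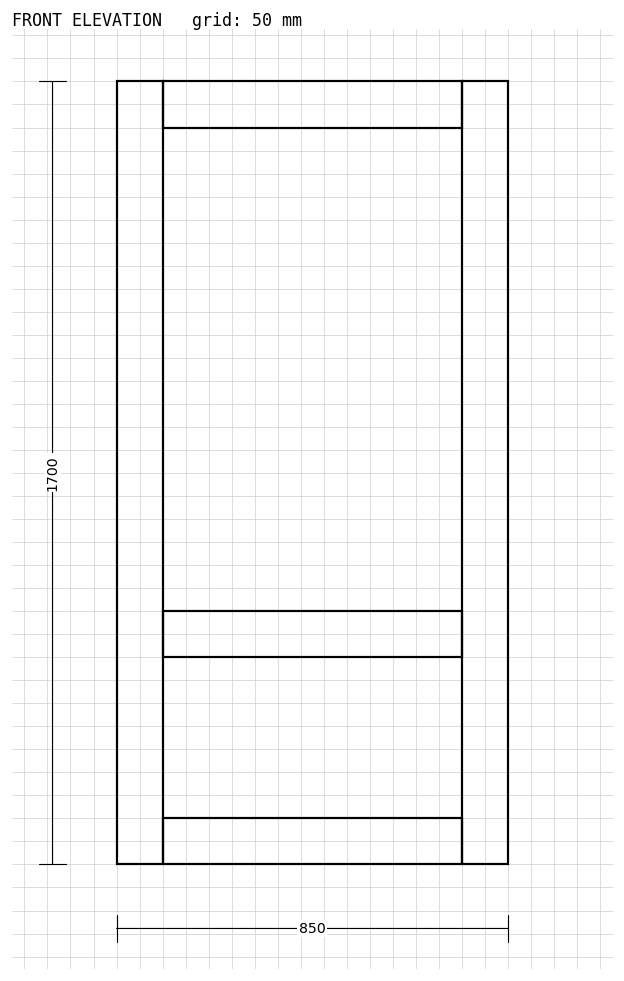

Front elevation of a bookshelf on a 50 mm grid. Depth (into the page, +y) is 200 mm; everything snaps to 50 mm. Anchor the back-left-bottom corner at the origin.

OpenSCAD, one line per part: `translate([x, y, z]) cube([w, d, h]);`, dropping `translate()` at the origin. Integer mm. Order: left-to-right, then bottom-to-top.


cube([100, 200, 1700]);
translate([100, 0, 0]) cube([650, 200, 100]);
translate([100, 0, 450]) cube([650, 200, 100]);
translate([100, 0, 1600]) cube([650, 200, 100]);
translate([750, 0, 0]) cube([100, 200, 1700]);


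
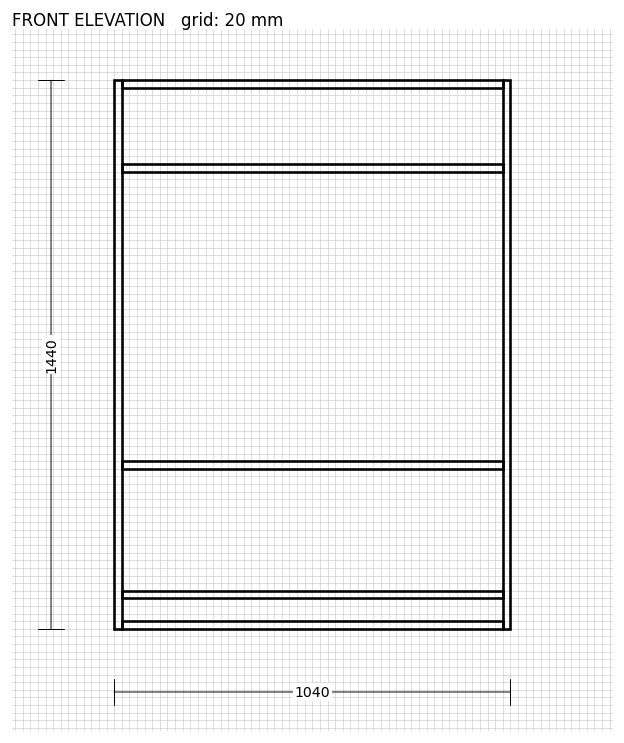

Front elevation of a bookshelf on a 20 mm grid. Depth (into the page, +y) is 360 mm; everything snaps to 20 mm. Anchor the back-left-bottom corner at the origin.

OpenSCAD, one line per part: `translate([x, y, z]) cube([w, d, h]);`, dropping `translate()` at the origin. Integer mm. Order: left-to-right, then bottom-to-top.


cube([20, 360, 1440]);
translate([20, 0, 0]) cube([1000, 360, 20]);
translate([20, 0, 80]) cube([1000, 360, 20]);
translate([20, 0, 420]) cube([1000, 360, 20]);
translate([20, 0, 1200]) cube([1000, 360, 20]);
translate([20, 0, 1420]) cube([1000, 360, 20]);
translate([1020, 0, 0]) cube([20, 360, 1440]);


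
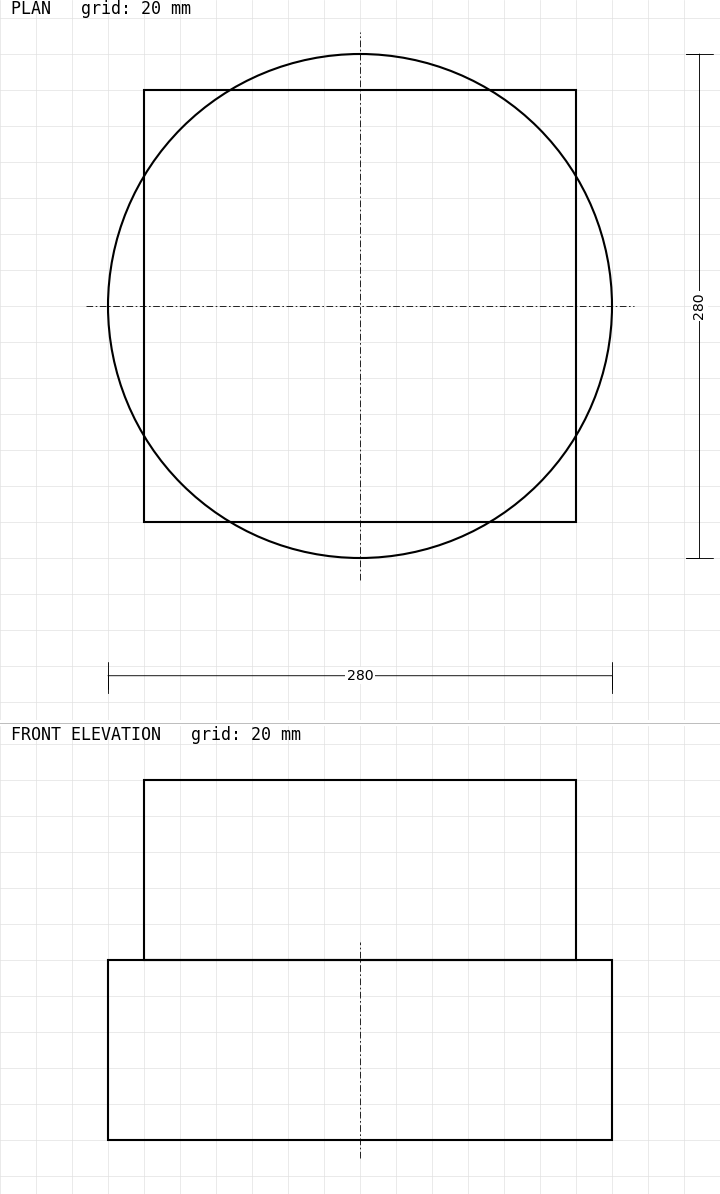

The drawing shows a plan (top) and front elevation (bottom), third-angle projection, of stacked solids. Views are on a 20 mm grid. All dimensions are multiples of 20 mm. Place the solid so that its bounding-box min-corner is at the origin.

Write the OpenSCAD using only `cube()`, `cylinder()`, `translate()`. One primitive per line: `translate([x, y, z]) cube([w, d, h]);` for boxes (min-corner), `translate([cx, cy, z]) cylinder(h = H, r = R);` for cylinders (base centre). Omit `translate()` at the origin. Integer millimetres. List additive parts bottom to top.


translate([140, 140, 0]) cylinder(h = 100, r = 140);
translate([20, 20, 100]) cube([240, 240, 100]);


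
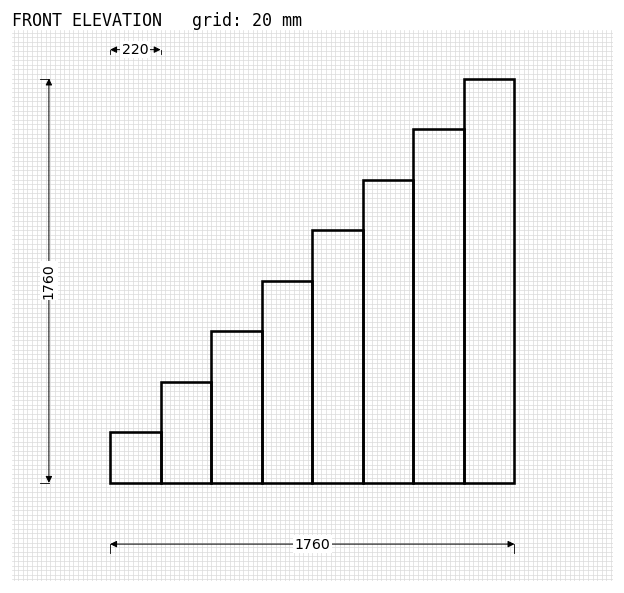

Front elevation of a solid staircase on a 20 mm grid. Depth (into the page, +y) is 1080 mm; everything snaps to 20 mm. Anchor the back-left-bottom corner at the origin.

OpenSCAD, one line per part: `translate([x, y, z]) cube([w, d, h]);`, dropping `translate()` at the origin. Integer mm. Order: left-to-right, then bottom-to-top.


cube([220, 1080, 220]);
translate([220, 0, 0]) cube([220, 1080, 440]);
translate([440, 0, 0]) cube([220, 1080, 660]);
translate([660, 0, 0]) cube([220, 1080, 880]);
translate([880, 0, 0]) cube([220, 1080, 1100]);
translate([1100, 0, 0]) cube([220, 1080, 1320]);
translate([1320, 0, 0]) cube([220, 1080, 1540]);
translate([1540, 0, 0]) cube([220, 1080, 1760]);


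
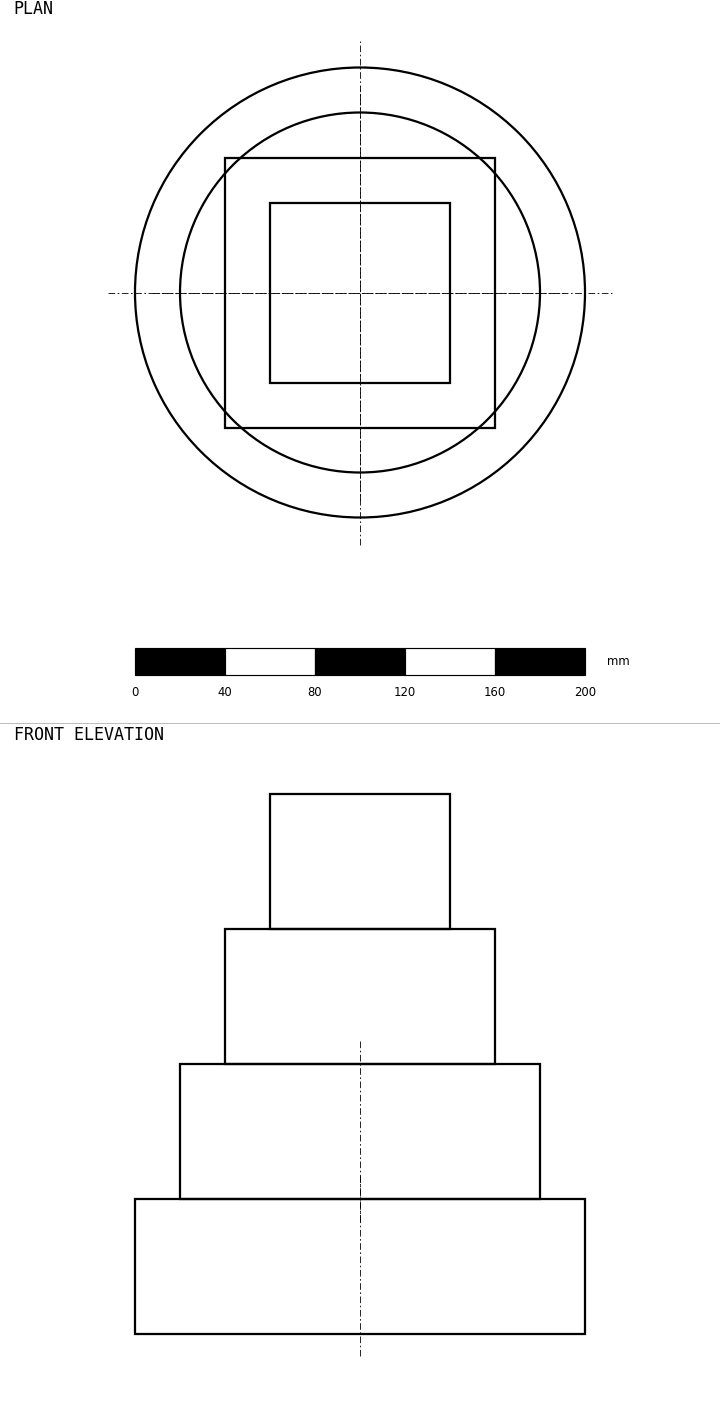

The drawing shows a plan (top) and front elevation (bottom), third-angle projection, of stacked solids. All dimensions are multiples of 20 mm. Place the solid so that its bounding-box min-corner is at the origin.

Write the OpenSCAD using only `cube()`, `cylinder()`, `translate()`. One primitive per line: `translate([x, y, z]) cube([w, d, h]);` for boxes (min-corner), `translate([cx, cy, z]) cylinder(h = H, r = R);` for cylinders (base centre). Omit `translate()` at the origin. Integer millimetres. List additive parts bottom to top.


translate([100, 100, 0]) cylinder(h = 60, r = 100);
translate([100, 100, 60]) cylinder(h = 60, r = 80);
translate([40, 40, 120]) cube([120, 120, 60]);
translate([60, 60, 180]) cube([80, 80, 60]);
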